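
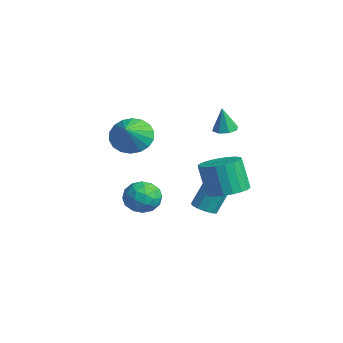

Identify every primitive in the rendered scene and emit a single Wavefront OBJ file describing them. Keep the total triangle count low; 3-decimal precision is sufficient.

v -1.639 2.954 3.016
v -1.276 2.506 2.951
v -1.621 2.786 4.284
v -1.062 2.892 2.999
v -1.186 3.314 3.057
v -1.575 3.526 3.09
v -2.001 3.402 3.08
v -2.215 3.016 3.032
v -2.091 2.594 2.974
v -1.703 2.382 2.941
v -3.654 2.839 -2.791
v -3.047 2.638 -2.673
v -3.079 3.22 -1.511
v -3.686 3.421 -1.629
v -3.018 2.965 -2.836
v -3.05 3.547 -1.674
v -3.19 3.252 -2.985
v -3.223 3.833 -1.822
v -3.51 3.408 -3.072
v -3.543 3.989 -1.909
v -3.875 3.383 -3.07
v -3.908 3.965 -1.907
v -4.17 3.186 -2.979
v -4.203 3.767 -1.817
v -4.301 2.878 -2.829
v -4.334 3.46 -1.667
v -4.227 2.559 -2.667
v -4.259 3.14 -1.505
v -3.97 2.328 -2.544
v -4.003 2.91 -1.382
v -3.613 2.259 -2.5
v -3.646 2.841 -1.338
v -3.269 2.375 -2.548
v -3.301 2.957 -1.386
v -2.076 -1.222 3.09
v -1.359 -1.081 2.407
v -1.084 -1.898 3.99
v -1.333 -0.713 2.655
v -1.454 -0.445 2.989
v -1.698 -0.331 3.343
v -2.017 -0.394 3.647
v -2.348 -0.621 3.841
v -2.624 -0.966 3.886
v -2.792 -1.363 3.773
v -2.818 -1.731 3.525
v -2.697 -1.999 3.19
v -2.453 -2.113 2.836
v -2.134 -2.05 2.532
v -1.803 -1.823 2.339
v -1.527 -1.478 2.294
v -1.801 3.209 -0.914
v -0.876 3.438 -0.612
v -1.354 3.221 1.016
v -2.279 2.991 0.714
v -1.06 3.811 -0.616
v -1.538 3.594 1.012
v -1.373 4.079 -0.672
v -1.851 3.862 0.956
v -1.759 4.197 -0.77
v -2.237 3.98 0.858
v -2.153 4.144 -0.892
v -2.631 3.927 0.735
v -2.486 3.93 -1.019
v -2.964 3.713 0.609
v -2.701 3.59 -1.127
v -3.178 3.373 0.501
v -2.759 3.185 -1.198
v -3.237 2.968 0.429
v -2.653 2.784 -1.22
v -3.131 2.566 0.407
v -2.399 2.456 -1.19
v -2.877 2.239 0.438
v -2.041 2.258 -1.111
v -2.519 2.041 0.516
v -1.643 2.225 -0.998
v -2.12 2.008 0.629
v -1.271 2.362 -0.871
v -1.749 2.145 0.756
v -0.991 2.645 -0.751
v -1.469 2.428 0.876
v -0.851 3.026 -0.659
v -1.329 2.809 0.968
v -3.363 0.033 -1.799
v -2.783 0.455 -1.198
v -3.097 -1.295 -1.122
v -2.517 -0.873 -0.521
v -3.437 -0.706 -0.479
v -3.601 0.115 -0.898
v -2.279 -0.955 -1.422
v -2.443 -0.134 -1.841
v -2.113 -0.155 -0.965
v -2.829 -0.001 -0.383
v -3.051 -0.839 -1.937
v -3.767 -0.685 -1.355
v -3.096 0.36 -1.558
v -2.784 -1.2 -0.762
v -3.324 -1.102 -0.737
v -2.983 -0.854 -0.384
v -3.577 0.16 -1.382
v -3.237 0.409 -1.028
v -3.621 -0.274 -0.606
v -2.643 -1.249 -1.292
v -2.303 -1 -0.938
v -2.897 0.014 -1.936
v -2.556 0.262 -1.583
v -2.259 -0.566 -1.714
v -2.362 0.25 -1.068
v -2.205 -0.53 -0.67
v -2.065 -0.578 -1.2
v -2.162 -0.096 -1.446
v -2.783 0.341 -0.726
v -2.626 -0.44 -0.327
v -3.167 -0.342 -0.303
v -3.263 0.141 -0.549
v -2.389 -0.018 -0.589
v -3.254 -0.4 -1.993
v -3.097 -1.181 -1.594
v -2.617 -0.981 -1.771
v -2.713 -0.498 -2.017
v -3.675 -0.31 -1.65
v -3.518 -1.09 -1.252
v -3.718 -0.744 -0.874
v -3.815 -0.262 -1.12
v -3.491 -0.822 -1.731
f 2 1 4
f 2 4 3
f 4 1 5
f 4 5 3
f 5 1 6
f 5 6 3
f 6 1 7
f 6 7 3
f 7 1 8
f 7 8 3
f 8 1 9
f 8 9 3
f 9 1 10
f 9 10 3
f 10 1 2
f 10 2 3
f 12 11 15
f 12 15 13
f 13 15 16
f 13 16 14
f 15 11 17
f 15 17 16
f 16 17 18
f 16 18 14
f 17 11 19
f 17 19 18
f 18 19 20
f 18 20 14
f 19 11 21
f 19 21 20
f 20 21 22
f 20 22 14
f 21 11 23
f 21 23 22
f 22 23 24
f 22 24 14
f 23 11 25
f 23 25 24
f 24 25 26
f 24 26 14
f 25 11 27
f 25 27 26
f 26 27 28
f 26 28 14
f 27 11 29
f 27 29 28
f 28 29 30
f 28 30 14
f 29 11 31
f 29 31 30
f 30 31 32
f 30 32 14
f 31 11 33
f 31 33 32
f 32 33 34
f 32 34 14
f 33 11 12
f 33 12 34
f 34 12 13
f 34 13 14
f 36 35 38
f 36 38 37
f 38 35 39
f 38 39 37
f 39 35 40
f 39 40 37
f 40 35 41
f 40 41 37
f 41 35 42
f 41 42 37
f 42 35 43
f 42 43 37
f 43 35 44
f 43 44 37
f 44 35 45
f 44 45 37
f 45 35 46
f 45 46 37
f 46 35 47
f 46 47 37
f 47 35 48
f 47 48 37
f 48 35 49
f 48 49 37
f 49 35 50
f 49 50 37
f 50 35 36
f 50 36 37
f 52 51 55
f 52 55 53
f 53 55 56
f 53 56 54
f 55 51 57
f 55 57 56
f 56 57 58
f 56 58 54
f 57 51 59
f 57 59 58
f 58 59 60
f 58 60 54
f 59 51 61
f 59 61 60
f 60 61 62
f 60 62 54
f 61 51 63
f 61 63 62
f 62 63 64
f 62 64 54
f 63 51 65
f 63 65 64
f 64 65 66
f 64 66 54
f 65 51 67
f 65 67 66
f 66 67 68
f 66 68 54
f 67 51 69
f 67 69 68
f 68 69 70
f 68 70 54
f 69 51 71
f 69 71 70
f 70 71 72
f 70 72 54
f 71 51 73
f 71 73 72
f 72 73 74
f 72 74 54
f 73 51 75
f 73 75 74
f 74 75 76
f 74 76 54
f 75 51 77
f 75 77 76
f 76 77 78
f 76 78 54
f 77 51 79
f 77 79 78
f 78 79 80
f 78 80 54
f 79 51 81
f 79 81 80
f 80 81 82
f 80 82 54
f 81 51 52
f 81 52 82
f 82 52 53
f 82 53 54
f 83 120 99
f 120 94 123
f 99 123 88
f 120 123 99
f 83 99 95
f 99 88 100
f 95 100 84
f 99 100 95
f 83 95 104
f 95 84 105
f 104 105 90
f 95 105 104
f 83 104 116
f 104 90 119
f 116 119 93
f 104 119 116
f 83 116 120
f 116 93 124
f 120 124 94
f 116 124 120
f 84 100 111
f 100 88 114
f 111 114 92
f 100 114 111
f 88 123 101
f 123 94 122
f 101 122 87
f 123 122 101
f 94 124 121
f 124 93 117
f 121 117 85
f 124 117 121
f 93 119 118
f 119 90 106
f 118 106 89
f 119 106 118
f 90 105 110
f 105 84 107
f 110 107 91
f 105 107 110
f 86 112 98
f 112 92 113
f 98 113 87
f 112 113 98
f 86 98 96
f 98 87 97
f 96 97 85
f 98 97 96
f 86 96 103
f 96 85 102
f 103 102 89
f 96 102 103
f 86 103 108
f 103 89 109
f 108 109 91
f 103 109 108
f 86 108 112
f 108 91 115
f 112 115 92
f 108 115 112
f 87 113 101
f 113 92 114
f 101 114 88
f 113 114 101
f 85 97 121
f 97 87 122
f 121 122 94
f 97 122 121
f 89 102 118
f 102 85 117
f 118 117 93
f 102 117 118
f 91 109 110
f 109 89 106
f 110 106 90
f 109 106 110
f 92 115 111
f 115 91 107
f 111 107 84
f 115 107 111



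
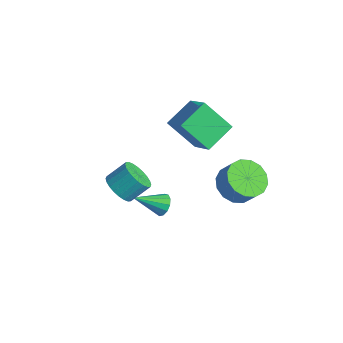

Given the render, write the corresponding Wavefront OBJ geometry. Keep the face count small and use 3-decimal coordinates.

v -1.671 -3.32 -1.19
v -0.853 -3.585 -1.158
v -0.592 -2.684 -0.378
v -1.409 -2.42 -0.41
v -0.841 -3.367 -1.414
v -0.58 -2.467 -0.633
v -0.956 -3.142 -1.635
v -0.695 -2.242 -0.854
v -1.18 -2.945 -1.788
v -0.918 -2.044 -1.007
v -1.478 -2.804 -1.85
v -1.217 -1.903 -1.07
v -1.805 -2.742 -1.812
v -1.544 -1.841 -1.032
v -2.112 -2.768 -1.68
v -1.851 -1.868 -0.899
v -2.352 -2.878 -1.472
v -2.091 -1.978 -0.692
v -2.488 -3.056 -1.222
v -2.227 -2.155 -0.442
v -2.5 -3.273 -0.967
v -2.239 -2.373 -0.186
v -2.385 -3.498 -0.746
v -2.124 -2.598 0.035
v -2.162 -3.696 -0.593
v -1.9 -2.795 0.188
v -1.863 -3.837 -0.53
v -1.602 -2.936 0.25
v -1.536 -3.899 -0.568
v -1.275 -2.998 0.212
v -1.229 -3.872 -0.701
v -0.968 -2.972 0.08
v -0.989 -3.762 -0.908
v -0.728 -2.862 -0.128
v -0.207 2.264 -2.984
v 0.518 1.55 -3.346
v 1.171 1.722 -2.378
v 0.447 2.436 -2.016
v 0.687 2.043 -3.548
v 1.341 2.215 -2.581
v 0.617 2.595 -3.599
v 1.27 2.767 -2.631
v 0.326 3.059 -3.485
v 0.979 3.231 -2.517
v -0.108 3.309 -3.237
v 0.545 3.481 -2.269
v -0.568 3.28 -2.921
v 0.085 3.452 -1.953
v -0.931 2.978 -2.622
v -0.278 3.15 -1.654
v -1.101 2.485 -2.419
v -0.447 2.657 -1.452
v -1.03 1.933 -2.369
v -0.377 2.105 -1.401
v -0.739 1.469 -2.483
v -0.086 1.641 -1.515
v -0.305 1.219 -2.731
v 0.348 1.391 -1.763
v 0.155 1.248 -3.047
v 0.808 1.42 -2.079
v -4.814 1.537 -1.533
v -3.354 1.311 -0.42
v -5.087 3.105 -0.855
v -3.627 2.879 0.258
v -3.633 2.341 -2.918
v -2.173 2.115 -1.805
v -3.906 3.909 -2.24
v -2.446 3.683 -1.127
v -0.921 -1.395 -2.992
v -0.697 -1.137 -2.474
v -1.479 -2.685 -2.108
v -1.024 -1.02 -2.509
v -1.319 -1.021 -2.698
v -1.486 -1.142 -2.98
v -1.475 -1.343 -3.265
v -1.287 -1.56 -3.464
v -0.983 -1.725 -3.513
v -0.659 -1.786 -3.396
v -0.419 -1.722 -3.151
v -0.337 -1.555 -2.856
v -0.441 -1.337 -2.603
f 2 1 5
f 2 5 3
f 3 5 6
f 3 6 4
f 5 1 7
f 5 7 6
f 6 7 8
f 6 8 4
f 7 1 9
f 7 9 8
f 8 9 10
f 8 10 4
f 9 1 11
f 9 11 10
f 10 11 12
f 10 12 4
f 11 1 13
f 11 13 12
f 12 13 14
f 12 14 4
f 13 1 15
f 13 15 14
f 14 15 16
f 14 16 4
f 15 1 17
f 15 17 16
f 16 17 18
f 16 18 4
f 17 1 19
f 17 19 18
f 18 19 20
f 18 20 4
f 19 1 21
f 19 21 20
f 20 21 22
f 20 22 4
f 21 1 23
f 21 23 22
f 22 23 24
f 22 24 4
f 23 1 25
f 23 25 24
f 24 25 26
f 24 26 4
f 25 1 27
f 25 27 26
f 26 27 28
f 26 28 4
f 27 1 29
f 27 29 28
f 28 29 30
f 28 30 4
f 29 1 31
f 29 31 30
f 30 31 32
f 30 32 4
f 31 1 33
f 31 33 32
f 32 33 34
f 32 34 4
f 33 1 2
f 33 2 34
f 34 2 3
f 34 3 4
f 36 35 39
f 36 39 37
f 37 39 40
f 37 40 38
f 39 35 41
f 39 41 40
f 40 41 42
f 40 42 38
f 41 35 43
f 41 43 42
f 42 43 44
f 42 44 38
f 43 35 45
f 43 45 44
f 44 45 46
f 44 46 38
f 45 35 47
f 45 47 46
f 46 47 48
f 46 48 38
f 47 35 49
f 47 49 48
f 48 49 50
f 48 50 38
f 49 35 51
f 49 51 50
f 50 51 52
f 50 52 38
f 51 35 53
f 51 53 52
f 52 53 54
f 52 54 38
f 53 35 55
f 53 55 54
f 54 55 56
f 54 56 38
f 55 35 57
f 55 57 56
f 56 57 58
f 56 58 38
f 57 35 59
f 57 59 58
f 58 59 60
f 58 60 38
f 59 35 36
f 59 36 60
f 60 36 37
f 60 37 38
f 62 64 61
f 65 62 61
f 61 64 63
f 63 65 61
f 62 68 64
f 66 62 65
f 66 68 62
f 64 68 63
f 67 65 63
f 63 68 67
f 67 66 65
f 68 66 67
f 70 69 72
f 70 72 71
f 72 69 73
f 72 73 71
f 73 69 74
f 73 74 71
f 74 69 75
f 74 75 71
f 75 69 76
f 75 76 71
f 76 69 77
f 76 77 71
f 77 69 78
f 77 78 71
f 78 69 79
f 78 79 71
f 79 69 80
f 79 80 71
f 80 69 81
f 80 81 71
f 81 69 70
f 81 70 71



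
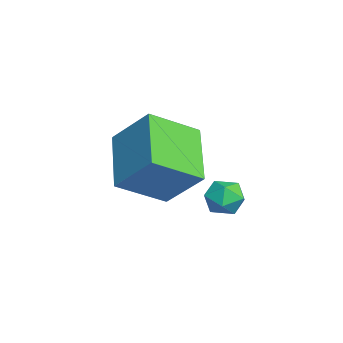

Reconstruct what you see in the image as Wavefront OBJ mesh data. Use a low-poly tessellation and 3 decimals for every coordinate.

v -1.037 2.023 2.388
v -0.616 2.445 2.183
v -0.284 1.355 2.557
v 0.137 1.777 2.352
v -0.165 1.873 2.897
v -0.63 2.286 2.793
v -0.27 1.514 1.947
v -0.735 1.927 1.843
v -0.142 2.131 1.91
v -0.077 2.352 2.497
v -0.823 1.448 2.243
v -0.758 1.669 2.83
v -2.075 -0.861 2.091
v -3.857 -0.809 3.102
v -2.539 0.572 1.2
v -4.321 0.624 2.211
v -1.379 0.096 3.269
v -3.161 0.148 4.28
v -1.843 1.529 2.378
v -3.625 1.581 3.389
f 1 12 6
f 1 6 2
f 1 2 8
f 1 8 11
f 1 11 12
f 2 6 10
f 6 12 5
f 12 11 3
f 11 8 7
f 8 2 9
f 4 10 5
f 4 5 3
f 4 3 7
f 4 7 9
f 4 9 10
f 5 10 6
f 3 5 12
f 7 3 11
f 9 7 8
f 10 9 2
f 14 16 13
f 17 14 13
f 13 16 15
f 15 17 13
f 14 20 16
f 18 14 17
f 18 20 14
f 16 20 15
f 19 17 15
f 15 20 19
f 19 18 17
f 20 18 19



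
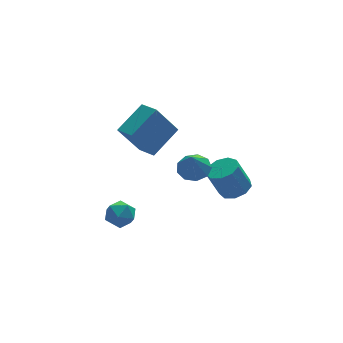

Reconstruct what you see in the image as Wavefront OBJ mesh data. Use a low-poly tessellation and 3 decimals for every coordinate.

v -3.499 0.045 -2.382
v -2.94 -0.491 -2.761
v -4.56 -0.669 -2.939
v -4.001 -1.205 -3.318
v -4.094 -1.214 -2.46
v -3.438 -0.773 -2.117
v -4.062 -0.387 -3.583
v -3.406 0.054 -3.24
v -3.288 -0.758 -3.504
v -3.307 -1.269 -2.81
v -4.193 0.109 -2.89
v -4.212 -0.402 -2.196
v -2.359 1.44 1.115
v -0.785 2.166 2.093
v -2.704 2.52 0.869
v -1.13 3.246 1.847
v -1.23 1.394 -0.667
v 0.344 2.12 0.311
v -1.575 2.474 -0.913
v -0.001 3.2 0.065
v -0.422 -1.766 0.516
v 0.335 -2.147 0.574
v -0.798 -2.314 1.804
v 0.362 -1.615 0.809
v 0.021 -1.154 0.906
v -0.527 -0.979 0.82
v -1.026 -1.172 0.593
v -1.242 -1.643 0.329
v -1.075 -2.171 0.153
v -0.602 -2.51 0.146
v -0.045 -2.5 0.313
v 2.786 0.526 -3.737
v 3.442 0.027 -3.402
v 2.771 0.215 -1.808
v 2.114 0.714 -2.143
v 3.606 0.613 -3.402
v 2.934 0.801 -1.808
v 3.385 1.159 -3.559
v 2.714 1.347 -1.965
v 2.885 1.408 -3.799
v 2.214 1.596 -2.205
v 2.337 1.245 -4.01
v 1.666 1.433 -2.416
v 2 0.745 -4.094
v 1.329 0.933 -2.499
v 2.03 0.143 -4.01
v 1.359 0.331 -2.416
v 2.414 -0.28 -3.799
v 1.743 -0.092 -2.204
v 2.971 -0.326 -3.559
v 2.3 -0.138 -1.964
f 1 12 6
f 1 6 2
f 1 2 8
f 1 8 11
f 1 11 12
f 2 6 10
f 6 12 5
f 12 11 3
f 11 8 7
f 8 2 9
f 4 10 5
f 4 5 3
f 4 3 7
f 4 7 9
f 4 9 10
f 5 10 6
f 3 5 12
f 7 3 11
f 9 7 8
f 10 9 2
f 14 16 13
f 17 14 13
f 13 16 15
f 15 17 13
f 14 20 16
f 18 14 17
f 18 20 14
f 16 20 15
f 19 17 15
f 15 20 19
f 19 18 17
f 20 18 19
f 22 21 24
f 22 24 23
f 24 21 25
f 24 25 23
f 25 21 26
f 25 26 23
f 26 21 27
f 26 27 23
f 27 21 28
f 27 28 23
f 28 21 29
f 28 29 23
f 29 21 30
f 29 30 23
f 30 21 31
f 30 31 23
f 31 21 22
f 31 22 23
f 33 32 36
f 33 36 34
f 34 36 37
f 34 37 35
f 36 32 38
f 36 38 37
f 37 38 39
f 37 39 35
f 38 32 40
f 38 40 39
f 39 40 41
f 39 41 35
f 40 32 42
f 40 42 41
f 41 42 43
f 41 43 35
f 42 32 44
f 42 44 43
f 43 44 45
f 43 45 35
f 44 32 46
f 44 46 45
f 45 46 47
f 45 47 35
f 46 32 48
f 46 48 47
f 47 48 49
f 47 49 35
f 48 32 50
f 48 50 49
f 49 50 51
f 49 51 35
f 50 32 33
f 50 33 51
f 51 33 34
f 51 34 35



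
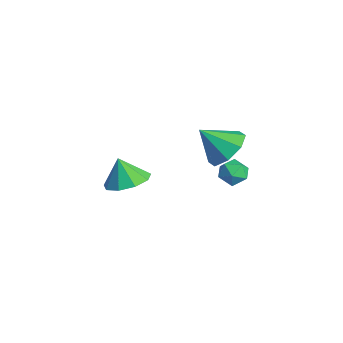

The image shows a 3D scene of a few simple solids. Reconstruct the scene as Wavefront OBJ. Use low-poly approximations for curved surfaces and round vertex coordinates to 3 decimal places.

v -2.399 3.495 1.829
v -1.841 2.691 1.35
v -2.921 2.465 2.951
v -1.391 3.092 1.927
v -1.532 3.729 2.447
v -2.181 4.229 2.605
v -2.957 4.299 2.308
v -3.407 3.899 1.731
v -3.266 3.261 1.211
v -2.617 2.761 1.053
v -0.911 -1.5 2.382
v 0.02 -1.535 2.718
v -1.329 -1.72 3.518
v -0.216 -0.901 2.754
v -0.776 -0.547 2.616
v -1.4 -0.639 2.369
v -1.795 -1.134 2.128
v -1.776 -1.8 2.006
v -1.353 -2.325 2.06
v -0.722 -2.465 2.265
v -0.18 -2.153 2.525
v -1.561 4.087 1.017
v -1.281 3.669 1.54
v -1.799 3.131 0.38
v -1.519 2.713 0.903
v -2.142 3.067 1.016
v -1.995 3.658 1.41
v -1.085 3.142 0.51
v -0.938 3.733 0.904
v -0.987 3.085 1.227
v -1.64 3.039 1.539
v -1.44 3.761 0.381
v -2.093 3.715 0.693
f 2 1 4
f 2 4 3
f 4 1 5
f 4 5 3
f 5 1 6
f 5 6 3
f 6 1 7
f 6 7 3
f 7 1 8
f 7 8 3
f 8 1 9
f 8 9 3
f 9 1 10
f 9 10 3
f 10 1 2
f 10 2 3
f 12 11 14
f 12 14 13
f 14 11 15
f 14 15 13
f 15 11 16
f 15 16 13
f 16 11 17
f 16 17 13
f 17 11 18
f 17 18 13
f 18 11 19
f 18 19 13
f 19 11 20
f 19 20 13
f 20 11 21
f 20 21 13
f 21 11 12
f 21 12 13
f 22 33 27
f 22 27 23
f 22 23 29
f 22 29 32
f 22 32 33
f 23 27 31
f 27 33 26
f 33 32 24
f 32 29 28
f 29 23 30
f 25 31 26
f 25 26 24
f 25 24 28
f 25 28 30
f 25 30 31
f 26 31 27
f 24 26 33
f 28 24 32
f 30 28 29
f 31 30 23



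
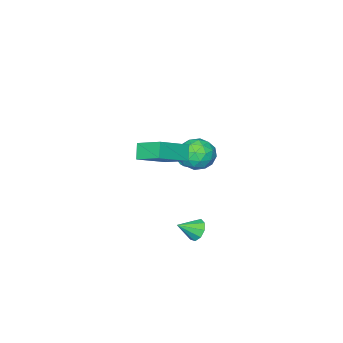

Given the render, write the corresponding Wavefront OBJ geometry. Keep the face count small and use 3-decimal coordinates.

v -1.759 -0.536 1.342
v -1.206 -0.186 0.546
v -0.794 -1.894 1.414
v -0.241 -1.544 0.618
v -0.19 -1.068 1.53
v -0.786 -0.228 1.486
v -1.214 -1.852 0.474
v -1.81 -1.012 0.43
v -0.87 -0.999 0.01
v -0.236 -0.514 0.662
v -1.764 -1.566 1.298
v -1.13 -1.081 1.95
v -1.567 -0.242 0.938
v -0.433 -1.838 1.022
v -0.403 -1.558 1.559
v -0.078 -1.352 1.091
v -1.32 -0.267 1.49
v -0.995 -0.061 1.022
v -0.398 -0.579 1.601
v -1.005 -2.019 0.938
v -0.68 -1.813 0.47
v -1.922 -0.728 0.869
v -1.597 -0.522 0.401
v -1.602 -1.501 0.359
v -1.045 -0.514 0.154
v -0.478 -1.312 0.197
v -1.049 -1.493 0.112
v -1.4 -1 0.086
v -0.672 -0.229 0.538
v -0.105 -1.027 0.58
v -0.075 -0.747 1.117
v -0.425 -0.254 1.09
v -0.475 -0.707 0.223
v -1.895 -1.053 1.38
v -1.328 -1.851 1.422
v -1.575 -1.826 0.87
v -1.925 -1.333 0.843
v -1.522 -0.768 1.763
v -0.955 -1.566 1.806
v -0.6 -1.08 1.874
v -0.951 -0.587 1.848
v -1.525 -1.373 1.737
v 0.056 0.034 -3.642
v 0.496 0.368 -4.071
v 1.004 -0.414 -3.018
v 0.384 0.649 -3.7
v 0.119 0.642 -3.301
v -0.176 0.35 -3.062
v -0.362 -0.09 -3.094
v -0.353 -0.472 -3.383
v -0.152 -0.617 -3.792
v 0.146 -0.458 -4.132
v 0.402 -0.069 -4.242
v -3.388 -4.161 -1.874
v -3.165 -3.916 -2.386
v -3.132 -3.039 -1.226
v -3.395 -3.854 -2.401
v -3.623 -3.84 -2.336
v -3.816 -3.874 -2.201
v -3.944 -3.952 -2.015
v -3.986 -4.062 -1.809
v -3.938 -4.186 -1.612
v -3.806 -4.307 -1.455
v -3.611 -4.406 -1.362
v -3.381 -4.467 -1.346
v -3.153 -4.481 -1.411
v -2.96 -4.447 -1.547
v -2.833 -4.369 -1.732
v -2.79 -4.26 -1.939
v -2.838 -4.135 -2.136
v -2.97 -4.014 -2.293
v 1.589 -0.629 1.81
v 1.149 -1.049 2.566
v 1.384 0.762 2.464
v 0.944 0.342 3.219
v 3.316 -0.802 2.721
v 2.876 -1.222 3.476
v 3.111 0.589 3.374
v 2.671 0.169 4.13
f 1 38 17
f 38 12 41
f 17 41 6
f 38 41 17
f 1 17 13
f 17 6 18
f 13 18 2
f 17 18 13
f 1 13 22
f 13 2 23
f 22 23 8
f 13 23 22
f 1 22 34
f 22 8 37
f 34 37 11
f 22 37 34
f 1 34 38
f 34 11 42
f 38 42 12
f 34 42 38
f 2 18 29
f 18 6 32
f 29 32 10
f 18 32 29
f 6 41 19
f 41 12 40
f 19 40 5
f 41 40 19
f 12 42 39
f 42 11 35
f 39 35 3
f 42 35 39
f 11 37 36
f 37 8 24
f 36 24 7
f 37 24 36
f 8 23 28
f 23 2 25
f 28 25 9
f 23 25 28
f 4 30 16
f 30 10 31
f 16 31 5
f 30 31 16
f 4 16 14
f 16 5 15
f 14 15 3
f 16 15 14
f 4 14 21
f 14 3 20
f 21 20 7
f 14 20 21
f 4 21 26
f 21 7 27
f 26 27 9
f 21 27 26
f 4 26 30
f 26 9 33
f 30 33 10
f 26 33 30
f 5 31 19
f 31 10 32
f 19 32 6
f 31 32 19
f 3 15 39
f 15 5 40
f 39 40 12
f 15 40 39
f 7 20 36
f 20 3 35
f 36 35 11
f 20 35 36
f 9 27 28
f 27 7 24
f 28 24 8
f 27 24 28
f 10 33 29
f 33 9 25
f 29 25 2
f 33 25 29
f 44 43 46
f 44 46 45
f 46 43 47
f 46 47 45
f 47 43 48
f 47 48 45
f 48 43 49
f 48 49 45
f 49 43 50
f 49 50 45
f 50 43 51
f 50 51 45
f 51 43 52
f 51 52 45
f 52 43 53
f 52 53 45
f 53 43 44
f 53 44 45
f 55 54 57
f 55 57 56
f 57 54 58
f 57 58 56
f 58 54 59
f 58 59 56
f 59 54 60
f 59 60 56
f 60 54 61
f 60 61 56
f 61 54 62
f 61 62 56
f 62 54 63
f 62 63 56
f 63 54 64
f 63 64 56
f 64 54 65
f 64 65 56
f 65 54 66
f 65 66 56
f 66 54 67
f 66 67 56
f 67 54 68
f 67 68 56
f 68 54 69
f 68 69 56
f 69 54 70
f 69 70 56
f 70 54 71
f 70 71 56
f 71 54 55
f 71 55 56
f 73 75 72
f 76 73 72
f 72 75 74
f 74 76 72
f 73 79 75
f 77 73 76
f 77 79 73
f 75 79 74
f 78 76 74
f 74 79 78
f 78 77 76
f 79 77 78



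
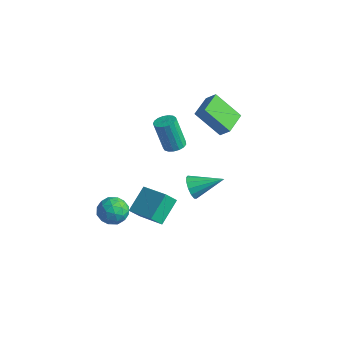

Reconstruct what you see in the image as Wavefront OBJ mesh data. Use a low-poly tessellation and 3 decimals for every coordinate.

v -0.397 2.3 4.203
v 0.176 2.441 4.786
v -0.903 3.67 4.369
v -0.33 3.811 4.953
v 0.85 2.929 2.827
v 1.423 3.07 3.411
v 0.344 4.299 2.994
v 0.917 4.44 3.577
v 2.479 -0.825 1.94
v 2.911 -0.916 1.358
v 3.641 0.325 2.62
v 2.657 -0.606 1.266
v 2.347 -0.365 1.389
v 2.079 -0.27 1.686
v 1.938 -0.351 2.063
v 1.969 -0.583 2.402
v 2.162 -0.891 2.594
v 2.456 -1.179 2.578
v 2.757 -1.354 2.359
v 2.97 -1.361 2.008
v 3.028 -1.198 1.634
v -3.039 -0.951 -2.477
v -2.145 -0.844 -2.732
v -3.015 -2.376 -2.988
v -2.121 -2.269 -3.243
v -2.349 -2.291 -2.336
v -2.364 -1.41 -2.02
v -2.796 -1.81 -3.7
v -2.811 -0.929 -3.384
v -1.995 -1.375 -3.488
v -1.719 -1.672 -2.645
v -3.441 -1.548 -3.075
v -3.165 -1.845 -2.232
v -2.595 -0.772 -2.56
v -2.565 -2.448 -3.16
v -2.7 -2.461 -2.627
v -2.174 -2.398 -2.777
v -2.723 -1.105 -2.141
v -2.198 -1.042 -2.291
v -2.317 -1.893 -2.058
v -2.962 -2.178 -3.429
v -2.437 -2.115 -3.579
v -2.986 -0.822 -2.943
v -2.46 -0.759 -3.093
v -2.843 -1.327 -3.662
v -1.981 -1.022 -3.154
v -1.966 -1.859 -3.454
v -2.363 -1.589 -3.723
v -2.372 -1.072 -3.537
v -1.818 -1.196 -2.658
v -1.804 -2.034 -2.958
v -1.938 -2.047 -2.425
v -1.947 -1.529 -2.24
v -1.73 -1.508 -3.103
v -3.356 -1.186 -2.762
v -3.342 -2.024 -3.062
v -3.213 -1.691 -3.48
v -3.222 -1.173 -3.295
v -3.194 -1.361 -2.266
v -3.179 -2.198 -2.566
v -2.788 -2.148 -2.183
v -2.797 -1.631 -1.997
v -3.43 -1.712 -2.617
v -3.371 3.817 -1.199
v -2.949 3.315 -1.132
v -3.506 3.1 0.766
v -3.929 3.603 0.699
v -2.778 3.568 -1.053
v -3.335 3.353 0.845
v -2.743 3.879 -1.007
v -3.3 3.664 0.891
v -2.851 4.175 -1.006
v -3.409 3.961 0.892
v -3.079 4.39 -1.049
v -3.637 4.175 0.85
v -3.374 4.473 -1.126
v -3.932 4.258 0.772
v -3.668 4.406 -1.22
v -4.226 4.192 0.678
v -3.894 4.205 -1.309
v -4.452 3.99 0.589
v -4 3.914 -1.373
v -4.558 3.699 0.525
v -3.962 3.601 -1.397
v -4.52 3.387 0.501
v -3.789 3.338 -1.376
v -4.347 3.123 0.522
v -3.52 3.185 -1.314
v -4.078 2.97 0.584
v -3.217 3.176 -1.226
v -3.774 2.961 0.672
v -2.176 -0.831 -3.095
v -2.428 0.522 -2.081
v -1.953 -0.239 -3.83
v -2.206 1.115 -2.816
v -0.434 -0.875 -2.604
v -0.687 0.479 -1.59
v -0.212 -0.282 -3.339
v -0.464 1.071 -2.325
f 2 4 1
f 5 2 1
f 1 4 3
f 3 5 1
f 2 8 4
f 6 2 5
f 6 8 2
f 4 8 3
f 7 5 3
f 3 8 7
f 7 6 5
f 8 6 7
f 10 9 12
f 10 12 11
f 12 9 13
f 12 13 11
f 13 9 14
f 13 14 11
f 14 9 15
f 14 15 11
f 15 9 16
f 15 16 11
f 16 9 17
f 16 17 11
f 17 9 18
f 17 18 11
f 18 9 19
f 18 19 11
f 19 9 20
f 19 20 11
f 20 9 21
f 20 21 11
f 21 9 10
f 21 10 11
f 22 59 38
f 59 33 62
f 38 62 27
f 59 62 38
f 22 38 34
f 38 27 39
f 34 39 23
f 38 39 34
f 22 34 43
f 34 23 44
f 43 44 29
f 34 44 43
f 22 43 55
f 43 29 58
f 55 58 32
f 43 58 55
f 22 55 59
f 55 32 63
f 59 63 33
f 55 63 59
f 23 39 50
f 39 27 53
f 50 53 31
f 39 53 50
f 27 62 40
f 62 33 61
f 40 61 26
f 62 61 40
f 33 63 60
f 63 32 56
f 60 56 24
f 63 56 60
f 32 58 57
f 58 29 45
f 57 45 28
f 58 45 57
f 29 44 49
f 44 23 46
f 49 46 30
f 44 46 49
f 25 51 37
f 51 31 52
f 37 52 26
f 51 52 37
f 25 37 35
f 37 26 36
f 35 36 24
f 37 36 35
f 25 35 42
f 35 24 41
f 42 41 28
f 35 41 42
f 25 42 47
f 42 28 48
f 47 48 30
f 42 48 47
f 25 47 51
f 47 30 54
f 51 54 31
f 47 54 51
f 26 52 40
f 52 31 53
f 40 53 27
f 52 53 40
f 24 36 60
f 36 26 61
f 60 61 33
f 36 61 60
f 28 41 57
f 41 24 56
f 57 56 32
f 41 56 57
f 30 48 49
f 48 28 45
f 49 45 29
f 48 45 49
f 31 54 50
f 54 30 46
f 50 46 23
f 54 46 50
f 65 64 68
f 65 68 66
f 66 68 69
f 66 69 67
f 68 64 70
f 68 70 69
f 69 70 71
f 69 71 67
f 70 64 72
f 70 72 71
f 71 72 73
f 71 73 67
f 72 64 74
f 72 74 73
f 73 74 75
f 73 75 67
f 74 64 76
f 74 76 75
f 75 76 77
f 75 77 67
f 76 64 78
f 76 78 77
f 77 78 79
f 77 79 67
f 78 64 80
f 78 80 79
f 79 80 81
f 79 81 67
f 80 64 82
f 80 82 81
f 81 82 83
f 81 83 67
f 82 64 84
f 82 84 83
f 83 84 85
f 83 85 67
f 84 64 86
f 84 86 85
f 85 86 87
f 85 87 67
f 86 64 88
f 86 88 87
f 87 88 89
f 87 89 67
f 88 64 90
f 88 90 89
f 89 90 91
f 89 91 67
f 90 64 65
f 90 65 91
f 91 65 66
f 91 66 67
f 93 95 92
f 96 93 92
f 92 95 94
f 94 96 92
f 93 99 95
f 97 93 96
f 97 99 93
f 95 99 94
f 98 96 94
f 94 99 98
f 98 97 96
f 99 97 98



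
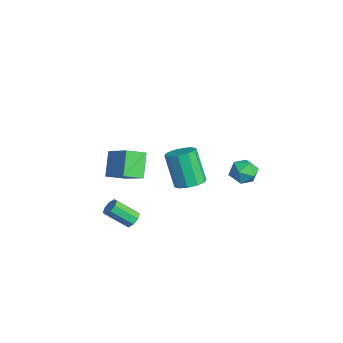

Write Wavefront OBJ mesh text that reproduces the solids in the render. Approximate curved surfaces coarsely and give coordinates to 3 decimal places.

v 2.583 0.31 -1.308
v 3.11 0.932 -0.976
v 2.183 0.672 0.98
v 1.657 0.05 0.648
v 2.658 1.174 -1.158
v 1.732 0.914 0.798
v 2.178 1.086 -1.397
v 1.251 0.826 0.559
v 1.852 0.701 -1.602
v 0.926 0.442 0.354
v 1.806 0.168 -1.695
v 0.879 -0.092 0.261
v 2.057 -0.312 -1.64
v 1.13 -0.572 0.316
v 2.508 -0.554 -1.458
v 1.582 -0.814 0.498
v 2.989 -0.466 -1.219
v 2.062 -0.726 0.737
v 3.314 -0.082 -1.014
v 2.388 -0.341 0.942
v 3.361 0.452 -0.921
v 2.434 0.192 1.035
v 0.284 4.45 -2.976
v 0.894 4.833 -2.412
v 0.786 3.107 -2.608
v 1.396 3.49 -2.044
v 0.504 3.523 -1.843
v 0.194 4.353 -2.071
v 1.486 3.587 -2.949
v 1.176 4.417 -3.177
v 1.637 4.299 -2.396
v 1.031 4.26 -1.712
v 0.649 3.68 -3.308
v 0.043 3.641 -2.624
v 2.101 -2.768 -3.928
v 2.518 -2.593 -3.564
v 2.096 -3.737 -2.529
v 1.679 -3.912 -2.892
v 2.132 -2.385 -3.493
v 1.71 -3.53 -2.457
v 1.728 -2.402 -3.676
v 1.306 -3.547 -2.64
v 1.542 -2.633 -4.007
v 1.12 -3.778 -2.971
v 1.684 -2.943 -4.291
v 1.262 -4.087 -3.256
v 2.07 -3.15 -4.363
v 1.648 -4.295 -3.327
v 2.474 -3.133 -4.18
v 2.052 -4.278 -3.144
v 2.66 -2.902 -3.849
v 2.238 -4.047 -2.813
v -2.875 -1.519 -2.367
v -2.764 -2.695 -1.824
v -1.374 -0.917 -1.369
v -1.264 -2.093 -0.826
v -1.836 -2.007 -3.634
v -1.726 -3.183 -3.091
v -0.336 -1.405 -2.636
v -0.225 -2.581 -2.093
f 2 1 5
f 2 5 3
f 3 5 6
f 3 6 4
f 5 1 7
f 5 7 6
f 6 7 8
f 6 8 4
f 7 1 9
f 7 9 8
f 8 9 10
f 8 10 4
f 9 1 11
f 9 11 10
f 10 11 12
f 10 12 4
f 11 1 13
f 11 13 12
f 12 13 14
f 12 14 4
f 13 1 15
f 13 15 14
f 14 15 16
f 14 16 4
f 15 1 17
f 15 17 16
f 16 17 18
f 16 18 4
f 17 1 19
f 17 19 18
f 18 19 20
f 18 20 4
f 19 1 21
f 19 21 20
f 20 21 22
f 20 22 4
f 21 1 2
f 21 2 22
f 22 2 3
f 22 3 4
f 23 34 28
f 23 28 24
f 23 24 30
f 23 30 33
f 23 33 34
f 24 28 32
f 28 34 27
f 34 33 25
f 33 30 29
f 30 24 31
f 26 32 27
f 26 27 25
f 26 25 29
f 26 29 31
f 26 31 32
f 27 32 28
f 25 27 34
f 29 25 33
f 31 29 30
f 32 31 24
f 36 35 39
f 36 39 37
f 37 39 40
f 37 40 38
f 39 35 41
f 39 41 40
f 40 41 42
f 40 42 38
f 41 35 43
f 41 43 42
f 42 43 44
f 42 44 38
f 43 35 45
f 43 45 44
f 44 45 46
f 44 46 38
f 45 35 47
f 45 47 46
f 46 47 48
f 46 48 38
f 47 35 49
f 47 49 48
f 48 49 50
f 48 50 38
f 49 35 51
f 49 51 50
f 50 51 52
f 50 52 38
f 51 35 36
f 51 36 52
f 52 36 37
f 52 37 38
f 54 56 53
f 57 54 53
f 53 56 55
f 55 57 53
f 54 60 56
f 58 54 57
f 58 60 54
f 56 60 55
f 59 57 55
f 55 60 59
f 59 58 57
f 60 58 59



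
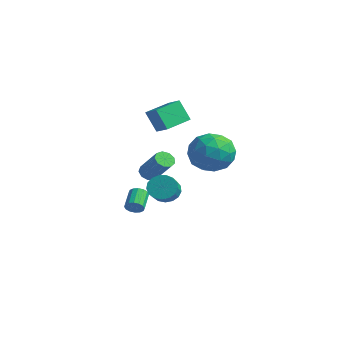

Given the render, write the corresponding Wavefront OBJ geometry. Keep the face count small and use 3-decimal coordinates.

v -2.291 -2.258 -1.018
v -1.939 -2.574 -1.353
v -0.617 -2.518 -0.018
v -0.969 -2.202 0.318
v -1.884 -2.187 -1.424
v -0.561 -2.132 -0.089
v -2.019 -1.834 -1.305
v -0.697 -1.778 0.03
v -2.282 -1.679 -1.051
v -0.959 -1.623 0.284
v -2.549 -1.795 -0.782
v -1.227 -1.739 0.553
v -2.695 -2.127 -0.623
v -1.373 -2.072 0.713
v -2.653 -2.521 -0.648
v -1.331 -2.465 0.687
v -2.441 -2.792 -0.847
v -1.119 -2.736 0.488
v -2.159 -2.812 -1.125
v -0.837 -2.757 0.21
v -0.137 -3.341 2.722
v -0.682 -3.624 3.924
v -0.291 -1.787 3.018
v -0.836 -2.069 4.22
v 0.736 -3.331 3.12
v 0.191 -3.613 4.322
v 0.582 -1.776 3.416
v 0.037 -2.059 4.618
v 2.591 -3.118 2.103
v 3.237 -2.172 1.574
v 4.263 -3.688 3.126
v 4.909 -2.742 2.597
v 4.003 -2.493 3.439
v 2.97 -2.141 2.806
v 4.53 -3.719 1.894
v 3.497 -3.367 1.261
v 4.436 -2.544 1.444
v 4.11 -1.786 2.399
v 3.39 -4.074 2.301
v 3.064 -3.316 3.256
v 2.767 -2.595 1.749
v 4.733 -3.265 2.951
v 4.2 -3.119 3.446
v 4.58 -2.563 3.135
v 2.61 -2.576 2.473
v 2.99 -2.021 2.162
v 3.44 -2.209 3.258
v 4.51 -3.839 2.538
v 4.89 -3.284 2.227
v 2.92 -3.297 1.565
v 3.3 -2.741 1.254
v 4.06 -3.651 1.442
v 3.852 -2.258 1.361
v 4.835 -2.593 1.963
v 4.612 -3.167 1.549
v 4.005 -2.96 1.178
v 3.66 -1.812 1.923
v 4.643 -2.148 2.524
v 4.11 -2.001 3.019
v 3.503 -1.794 2.647
v 4.365 -2.031 1.846
v 2.857 -3.712 2.176
v 3.84 -4.048 2.777
v 3.997 -4.066 2.053
v 3.39 -3.859 1.681
v 2.665 -3.267 2.737
v 3.648 -3.602 3.339
v 3.495 -2.9 3.522
v 2.888 -2.693 3.151
v 3.135 -3.829 2.854
v -0.47 -2.528 -1.615
v 0.085 -2.507 -2.192
v 0.725 -3.212 -1.601
v 0.17 -3.232 -1.025
v 0.185 -2.221 -1.958
v 0.824 -2.925 -1.367
v 0.134 -2.005 -1.646
v 0.774 -2.709 -1.055
v -0.054 -1.908 -1.327
v 0.586 -2.613 -0.736
v -0.338 -1.954 -1.074
v 0.302 -2.658 -0.483
v -0.652 -2.131 -0.945
v -0.012 -2.835 -0.354
v -0.924 -2.399 -0.97
v -0.285 -3.103 -0.379
v -1.093 -2.697 -1.142
v -0.453 -3.401 -0.551
v -1.118 -2.955 -1.423
v -0.478 -3.66 -0.832
v -0.995 -3.116 -1.748
v -0.355 -3.821 -1.157
v -0.752 -3.143 -2.043
v -0.112 -3.847 -1.452
v -0.444 -3.028 -2.239
v 0.196 -3.732 -1.649
v -0.142 -2.799 -2.293
v 0.498 -3.503 -1.702
v -2.15 -3.276 -3.214
v -1.914 -2.874 -3.466
v -2.613 -2.082 -2.857
v -2.85 -2.484 -2.606
v -2.127 -2.941 -3.624
v -2.827 -2.149 -3.016
v -2.347 -3.098 -3.673
v -3.047 -2.305 -3.064
v -2.514 -3.303 -3.599
v -3.214 -2.51 -2.99
v -2.584 -3.5 -3.421
v -3.283 -2.707 -2.813
v -2.537 -3.638 -3.188
v -3.237 -2.845 -2.58
v -2.387 -3.678 -2.963
v -3.086 -2.886 -2.354
v -2.173 -3.611 -2.804
v -2.873 -2.819 -2.196
v -1.953 -3.455 -2.756
v -2.653 -2.662 -2.147
v -1.786 -3.25 -2.83
v -2.486 -2.457 -2.221
v -1.717 -3.053 -3.007
v -2.416 -2.26 -2.399
v -1.763 -2.915 -3.24
v -2.463 -2.122 -2.632
f 2 1 5
f 2 5 3
f 3 5 6
f 3 6 4
f 5 1 7
f 5 7 6
f 6 7 8
f 6 8 4
f 7 1 9
f 7 9 8
f 8 9 10
f 8 10 4
f 9 1 11
f 9 11 10
f 10 11 12
f 10 12 4
f 11 1 13
f 11 13 12
f 12 13 14
f 12 14 4
f 13 1 15
f 13 15 14
f 14 15 16
f 14 16 4
f 15 1 17
f 15 17 16
f 16 17 18
f 16 18 4
f 17 1 19
f 17 19 18
f 18 19 20
f 18 20 4
f 19 1 2
f 19 2 20
f 20 2 3
f 20 3 4
f 22 24 21
f 25 22 21
f 21 24 23
f 23 25 21
f 22 28 24
f 26 22 25
f 26 28 22
f 24 28 23
f 27 25 23
f 23 28 27
f 27 26 25
f 28 26 27
f 29 66 45
f 66 40 69
f 45 69 34
f 66 69 45
f 29 45 41
f 45 34 46
f 41 46 30
f 45 46 41
f 29 41 50
f 41 30 51
f 50 51 36
f 41 51 50
f 29 50 62
f 50 36 65
f 62 65 39
f 50 65 62
f 29 62 66
f 62 39 70
f 66 70 40
f 62 70 66
f 30 46 57
f 46 34 60
f 57 60 38
f 46 60 57
f 34 69 47
f 69 40 68
f 47 68 33
f 69 68 47
f 40 70 67
f 70 39 63
f 67 63 31
f 70 63 67
f 39 65 64
f 65 36 52
f 64 52 35
f 65 52 64
f 36 51 56
f 51 30 53
f 56 53 37
f 51 53 56
f 32 58 44
f 58 38 59
f 44 59 33
f 58 59 44
f 32 44 42
f 44 33 43
f 42 43 31
f 44 43 42
f 32 42 49
f 42 31 48
f 49 48 35
f 42 48 49
f 32 49 54
f 49 35 55
f 54 55 37
f 49 55 54
f 32 54 58
f 54 37 61
f 58 61 38
f 54 61 58
f 33 59 47
f 59 38 60
f 47 60 34
f 59 60 47
f 31 43 67
f 43 33 68
f 67 68 40
f 43 68 67
f 35 48 64
f 48 31 63
f 64 63 39
f 48 63 64
f 37 55 56
f 55 35 52
f 56 52 36
f 55 52 56
f 38 61 57
f 61 37 53
f 57 53 30
f 61 53 57
f 72 71 75
f 72 75 73
f 73 75 76
f 73 76 74
f 75 71 77
f 75 77 76
f 76 77 78
f 76 78 74
f 77 71 79
f 77 79 78
f 78 79 80
f 78 80 74
f 79 71 81
f 79 81 80
f 80 81 82
f 80 82 74
f 81 71 83
f 81 83 82
f 82 83 84
f 82 84 74
f 83 71 85
f 83 85 84
f 84 85 86
f 84 86 74
f 85 71 87
f 85 87 86
f 86 87 88
f 86 88 74
f 87 71 89
f 87 89 88
f 88 89 90
f 88 90 74
f 89 71 91
f 89 91 90
f 90 91 92
f 90 92 74
f 91 71 93
f 91 93 92
f 92 93 94
f 92 94 74
f 93 71 95
f 93 95 94
f 94 95 96
f 94 96 74
f 95 71 97
f 95 97 96
f 96 97 98
f 96 98 74
f 97 71 72
f 97 72 98
f 98 72 73
f 98 73 74
f 100 99 103
f 100 103 101
f 101 103 104
f 101 104 102
f 103 99 105
f 103 105 104
f 104 105 106
f 104 106 102
f 105 99 107
f 105 107 106
f 106 107 108
f 106 108 102
f 107 99 109
f 107 109 108
f 108 109 110
f 108 110 102
f 109 99 111
f 109 111 110
f 110 111 112
f 110 112 102
f 111 99 113
f 111 113 112
f 112 113 114
f 112 114 102
f 113 99 115
f 113 115 114
f 114 115 116
f 114 116 102
f 115 99 117
f 115 117 116
f 116 117 118
f 116 118 102
f 117 99 119
f 117 119 118
f 118 119 120
f 118 120 102
f 119 99 121
f 119 121 120
f 120 121 122
f 120 122 102
f 121 99 123
f 121 123 122
f 122 123 124
f 122 124 102
f 123 99 100
f 123 100 124
f 124 100 101
f 124 101 102



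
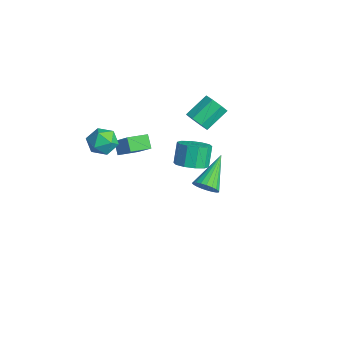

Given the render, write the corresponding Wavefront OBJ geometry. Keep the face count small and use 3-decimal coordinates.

v -4.419 -1.387 1.33
v -2.908 -1.221 2.75
v -4.431 -0.194 1.202
v -2.92 -0.028 2.623
v -3.78 -1.452 0.657
v -2.269 -1.286 2.078
v -3.792 -0.259 0.53
v -2.281 -0.093 1.95
v 3.755 0.4 3.372
v 4.379 0.712 3.618
v 2.585 1.78 4.588
v 4.318 0.881 3.368
v 4.159 0.966 3.119
v 3.93 0.953 2.913
v 3.672 0.845 2.787
v 3.427 0.66 2.762
v 3.239 0.429 2.842
v 3.141 0.194 3.014
v 3.148 -0.005 3.248
v 3.261 -0.135 3.504
v 3.459 -0.172 3.736
v 3.708 -0.11 3.906
v 3.965 0.04 3.983
v 4.186 0.252 3.955
v 4.333 0.49 3.826
v -1.333 -2.297 3.742
v -0.922 -2.863 4.364
v -2.458 -3.297 3.576
v -2.047 -3.863 4.198
v -2.42 -3.052 4.479
v -1.725 -2.434 4.581
v -1.655 -3.726 3.359
v -0.96 -3.108 3.461
v -1.121 -3.746 4.126
v -1.593 -3.33 4.819
v -1.787 -2.83 3.121
v -2.259 -2.414 3.814
v -2.364 2.272 -0.315
v -1.855 3.095 -0.38
v -2.407 3.532 0.83
v -2.916 2.708 0.895
v -2.382 3.181 -0.652
v -2.934 3.618 0.558
v -2.903 2.92 -0.795
v -3.455 3.357 0.415
v -3.217 2.411 -0.755
v -3.769 2.848 0.455
v -3.206 1.849 -0.547
v -3.758 2.286 0.663
v -2.873 1.448 -0.25
v -3.425 1.885 0.96
v -2.346 1.362 0.022
v -2.898 1.799 1.232
v -1.825 1.623 0.165
v -2.377 2.06 1.375
v -1.511 2.132 0.125
v -2.063 2.569 1.335
v -1.522 2.694 -0.083
v -2.074 3.131 1.127
v -2.93 2.833 2.726
v -2.182 2.78 3.058
v -2.502 4.095 3.986
v -3.25 4.147 3.654
v -2.192 3.141 2.545
v -2.512 4.455 3.472
v -2.634 3.321 2.137
v -2.954 4.635 3.065
v -3.25 3.215 2.075
v -3.57 4.529 3.002
v -3.678 2.885 2.394
v -3.998 4.2 3.322
v -3.668 2.525 2.908
v -3.988 3.839 3.835
v -3.226 2.345 3.315
v -3.546 3.659 4.243
v -2.61 2.451 3.378
v -2.93 3.765 4.305
f 2 4 1
f 5 2 1
f 1 4 3
f 3 5 1
f 2 8 4
f 6 2 5
f 6 8 2
f 4 8 3
f 7 5 3
f 3 8 7
f 7 6 5
f 8 6 7
f 10 9 12
f 10 12 11
f 12 9 13
f 12 13 11
f 13 9 14
f 13 14 11
f 14 9 15
f 14 15 11
f 15 9 16
f 15 16 11
f 16 9 17
f 16 17 11
f 17 9 18
f 17 18 11
f 18 9 19
f 18 19 11
f 19 9 20
f 19 20 11
f 20 9 21
f 20 21 11
f 21 9 22
f 21 22 11
f 22 9 23
f 22 23 11
f 23 9 24
f 23 24 11
f 24 9 25
f 24 25 11
f 25 9 10
f 25 10 11
f 26 37 31
f 26 31 27
f 26 27 33
f 26 33 36
f 26 36 37
f 27 31 35
f 31 37 30
f 37 36 28
f 36 33 32
f 33 27 34
f 29 35 30
f 29 30 28
f 29 28 32
f 29 32 34
f 29 34 35
f 30 35 31
f 28 30 37
f 32 28 36
f 34 32 33
f 35 34 27
f 39 38 42
f 39 42 40
f 40 42 43
f 40 43 41
f 42 38 44
f 42 44 43
f 43 44 45
f 43 45 41
f 44 38 46
f 44 46 45
f 45 46 47
f 45 47 41
f 46 38 48
f 46 48 47
f 47 48 49
f 47 49 41
f 48 38 50
f 48 50 49
f 49 50 51
f 49 51 41
f 50 38 52
f 50 52 51
f 51 52 53
f 51 53 41
f 52 38 54
f 52 54 53
f 53 54 55
f 53 55 41
f 54 38 56
f 54 56 55
f 55 56 57
f 55 57 41
f 56 38 58
f 56 58 57
f 57 58 59
f 57 59 41
f 58 38 39
f 58 39 59
f 59 39 40
f 59 40 41
f 61 60 64
f 61 64 62
f 62 64 65
f 62 65 63
f 64 60 66
f 64 66 65
f 65 66 67
f 65 67 63
f 66 60 68
f 66 68 67
f 67 68 69
f 67 69 63
f 68 60 70
f 68 70 69
f 69 70 71
f 69 71 63
f 70 60 72
f 70 72 71
f 71 72 73
f 71 73 63
f 72 60 74
f 72 74 73
f 73 74 75
f 73 75 63
f 74 60 76
f 74 76 75
f 75 76 77
f 75 77 63
f 76 60 61
f 76 61 77
f 77 61 62
f 77 62 63



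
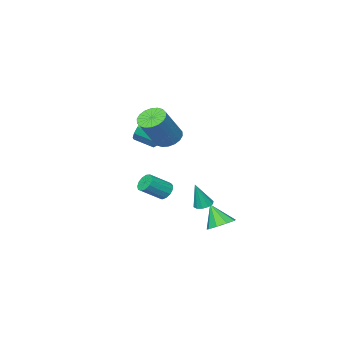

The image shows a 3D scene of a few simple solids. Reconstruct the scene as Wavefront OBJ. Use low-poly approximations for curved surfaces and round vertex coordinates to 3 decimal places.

v 1.173 0.64 2.911
v 1.585 -0.055 2.72
v 2.899 0.245 4.459
v 2.487 0.94 4.649
v 1.771 0.204 2.534
v 3.085 0.505 4.273
v 1.839 0.55 2.423
v 3.153 0.851 4.162
v 1.775 0.913 2.409
v 3.089 1.214 4.147
v 1.592 1.223 2.494
v 2.905 1.523 4.232
v 1.325 1.416 2.661
v 2.639 1.717 4.4
v 1.029 1.456 2.878
v 2.343 1.757 4.617
v 0.761 1.335 3.101
v 2.075 1.635 4.84
v 0.575 1.075 3.287
v 1.889 1.376 5.026
v 0.507 0.729 3.398
v 1.821 1.03 5.137
v 0.571 0.366 3.413
v 1.885 0.667 5.151
v 0.755 0.057 3.328
v 2.068 0.357 5.066
v 1.021 -0.137 3.16
v 2.335 0.164 4.899
v 1.317 -0.177 2.943
v 2.631 0.124 4.682
v 1.406 3.887 -0.854
v 1.913 3.977 -1.017
v 1.894 3.793 0.614
v 1.771 4.272 -0.951
v 1.49 4.42 -0.848
v 1.177 4.364 -0.748
v 0.951 4.126 -0.688
v 0.899 3.796 -0.691
v 1.041 3.501 -0.757
v 1.322 3.353 -0.86
v 1.635 3.409 -0.961
v 1.861 3.648 -1.02
v 0.32 -1.026 2.413
v 0.72 -0.476 3.105
v 1.3 -1.444 3.539
v 0.9 -1.994 2.847
v 0.29 -0.644 3.304
v 0.871 -1.612 3.738
v -0.131 -0.914 3.264
v 0.45 -1.882 3.699
v -0.432 -1.214 2.997
v 0.149 -2.183 3.431
v -0.531 -1.464 2.573
v 0.05 -2.432 3.007
v -0.402 -1.596 2.106
v 0.178 -2.565 2.54
v -0.08 -1.576 1.721
v 0.5 -2.544 2.155
v 0.349 -1.408 1.522
v 0.93 -2.376 1.956
v 0.77 -1.138 1.561
v 1.351 -2.106 1.996
v 1.071 -0.837 1.829
v 1.652 -1.806 2.263
v 1.17 -0.588 2.253
v 1.751 -1.556 2.687
v 1.042 -0.455 2.72
v 1.622 -1.424 3.154
v 0.802 -0.06 -1.331
v 1.11 0.393 -1.599
v 2.266 0.093 -0.777
v 1.958 -0.36 -0.509
v 0.952 0.531 -1.327
v 2.108 0.231 -0.505
v 0.746 0.481 -1.056
v 1.903 0.182 -0.234
v 0.559 0.26 -0.872
v 1.715 -0.04 -0.05
v 0.448 -0.063 -0.834
v 1.604 -0.363 -0.012
v 0.45 -0.386 -0.954
v 1.606 -0.685 -0.132
v 0.563 -0.604 -1.193
v 1.72 -0.904 -0.372
v 0.752 -0.65 -1.477
v 1.909 -0.95 -0.655
v 0.957 -0.509 -1.714
v 2.114 -0.809 -0.892
v 1.113 -0.225 -1.829
v 2.269 -0.525 -1.007
v 1.17 0.111 -1.786
v 2.326 -0.188 -0.964
v -0.603 2.896 -3.193
v -0.01 2.416 -3.546
v -0.457 2.144 -1.927
v 0.23 2.876 -3.3
v 0.081 3.346 -3.005
v -0.388 3.605 -2.798
v -0.958 3.532 -2.776
v -1.361 3.161 -2.949
v -1.41 2.666 -3.237
v -1.081 2.279 -3.504
v -0.528 2.18 -3.626
f 2 1 5
f 2 5 3
f 3 5 6
f 3 6 4
f 5 1 7
f 5 7 6
f 6 7 8
f 6 8 4
f 7 1 9
f 7 9 8
f 8 9 10
f 8 10 4
f 9 1 11
f 9 11 10
f 10 11 12
f 10 12 4
f 11 1 13
f 11 13 12
f 12 13 14
f 12 14 4
f 13 1 15
f 13 15 14
f 14 15 16
f 14 16 4
f 15 1 17
f 15 17 16
f 16 17 18
f 16 18 4
f 17 1 19
f 17 19 18
f 18 19 20
f 18 20 4
f 19 1 21
f 19 21 20
f 20 21 22
f 20 22 4
f 21 1 23
f 21 23 22
f 22 23 24
f 22 24 4
f 23 1 25
f 23 25 24
f 24 25 26
f 24 26 4
f 25 1 27
f 25 27 26
f 26 27 28
f 26 28 4
f 27 1 29
f 27 29 28
f 28 29 30
f 28 30 4
f 29 1 2
f 29 2 30
f 30 2 3
f 30 3 4
f 32 31 34
f 32 34 33
f 34 31 35
f 34 35 33
f 35 31 36
f 35 36 33
f 36 31 37
f 36 37 33
f 37 31 38
f 37 38 33
f 38 31 39
f 38 39 33
f 39 31 40
f 39 40 33
f 40 31 41
f 40 41 33
f 41 31 42
f 41 42 33
f 42 31 32
f 42 32 33
f 44 43 47
f 44 47 45
f 45 47 48
f 45 48 46
f 47 43 49
f 47 49 48
f 48 49 50
f 48 50 46
f 49 43 51
f 49 51 50
f 50 51 52
f 50 52 46
f 51 43 53
f 51 53 52
f 52 53 54
f 52 54 46
f 53 43 55
f 53 55 54
f 54 55 56
f 54 56 46
f 55 43 57
f 55 57 56
f 56 57 58
f 56 58 46
f 57 43 59
f 57 59 58
f 58 59 60
f 58 60 46
f 59 43 61
f 59 61 60
f 60 61 62
f 60 62 46
f 61 43 63
f 61 63 62
f 62 63 64
f 62 64 46
f 63 43 65
f 63 65 64
f 64 65 66
f 64 66 46
f 65 43 67
f 65 67 66
f 66 67 68
f 66 68 46
f 67 43 44
f 67 44 68
f 68 44 45
f 68 45 46
f 70 69 73
f 70 73 71
f 71 73 74
f 71 74 72
f 73 69 75
f 73 75 74
f 74 75 76
f 74 76 72
f 75 69 77
f 75 77 76
f 76 77 78
f 76 78 72
f 77 69 79
f 77 79 78
f 78 79 80
f 78 80 72
f 79 69 81
f 79 81 80
f 80 81 82
f 80 82 72
f 81 69 83
f 81 83 82
f 82 83 84
f 82 84 72
f 83 69 85
f 83 85 84
f 84 85 86
f 84 86 72
f 85 69 87
f 85 87 86
f 86 87 88
f 86 88 72
f 87 69 89
f 87 89 88
f 88 89 90
f 88 90 72
f 89 69 91
f 89 91 90
f 90 91 92
f 90 92 72
f 91 69 70
f 91 70 92
f 92 70 71
f 92 71 72
f 94 93 96
f 94 96 95
f 96 93 97
f 96 97 95
f 97 93 98
f 97 98 95
f 98 93 99
f 98 99 95
f 99 93 100
f 99 100 95
f 100 93 101
f 100 101 95
f 101 93 102
f 101 102 95
f 102 93 103
f 102 103 95
f 103 93 94
f 103 94 95



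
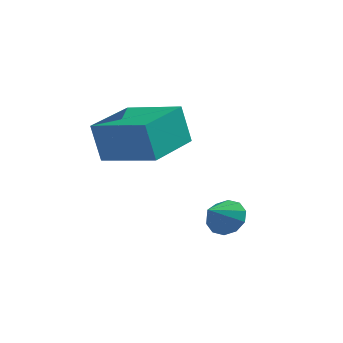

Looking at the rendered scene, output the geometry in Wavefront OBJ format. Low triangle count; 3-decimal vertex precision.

v -0.768 -0.894 -1.215
v -1.063 -1.001 0.201
v -0.461 1.101 -1
v -0.756 0.994 0.415
v 1.176 -1.234 -0.835
v 0.881 -1.341 0.58
v 1.483 0.761 -0.621
v 1.188 0.654 0.795
v 3.282 -0.929 -2.953
v 3.595 -0.646 -2.407
v 3.038 -1.791 -2.367
v 3.185 -0.527 -2.401
v 2.813 -0.561 -2.606
v 2.619 -0.736 -2.943
v 2.679 -0.984 -3.284
v 2.969 -1.212 -3.499
v 3.378 -1.332 -3.505
v 3.75 -1.298 -3.3
v 3.944 -1.123 -2.963
v 3.884 -0.874 -2.621
f 2 4 1
f 5 2 1
f 1 4 3
f 3 5 1
f 2 8 4
f 6 2 5
f 6 8 2
f 4 8 3
f 7 5 3
f 3 8 7
f 7 6 5
f 8 6 7
f 10 9 12
f 10 12 11
f 12 9 13
f 12 13 11
f 13 9 14
f 13 14 11
f 14 9 15
f 14 15 11
f 15 9 16
f 15 16 11
f 16 9 17
f 16 17 11
f 17 9 18
f 17 18 11
f 18 9 19
f 18 19 11
f 19 9 20
f 19 20 11
f 20 9 10
f 20 10 11



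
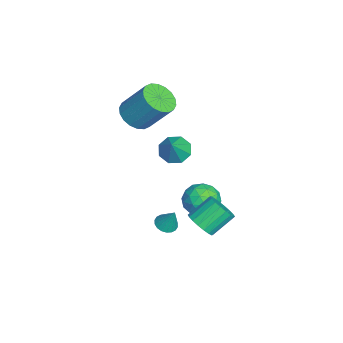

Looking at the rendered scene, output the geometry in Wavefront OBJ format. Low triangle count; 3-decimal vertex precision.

v -2.855 1.523 -3.13
v -2.277 2.012 -3.933
v -1.363 0.748 -2.527
v -0.785 1.237 -3.33
v -1.211 1.841 -2.51
v -2.133 2.32 -2.882
v -1.507 0.44 -3.578
v -2.429 0.919 -3.95
v -1.443 1.343 -4.209
v -1.26 2.209 -3.549
v -2.38 0.551 -2.911
v -2.197 1.417 -2.251
v -2.697 1.836 -3.584
v -0.943 0.924 -2.876
v -1.193 1.279 -2.393
v -0.853 1.567 -2.865
v -2.613 2.017 -2.967
v -2.272 2.304 -3.439
v -1.646 2.203 -2.602
v -1.368 0.456 -3.021
v -1.027 0.743 -3.493
v -2.787 1.193 -3.595
v -2.447 1.481 -4.067
v -1.994 0.557 -3.858
v -1.867 1.73 -4.219
v -0.99 1.274 -3.864
v -1.415 0.806 -4.01
v -1.957 1.087 -4.229
v -1.759 2.239 -3.831
v -0.882 1.783 -3.476
v -1.133 2.138 -2.994
v -1.675 2.42 -3.213
v -1.27 1.846 -3.993
v -2.758 0.977 -2.984
v -1.881 0.521 -2.629
v -1.965 0.34 -3.247
v -2.507 0.622 -3.466
v -2.65 1.486 -2.596
v -1.773 1.03 -2.241
v -1.683 1.673 -2.231
v -2.225 1.954 -2.45
v -2.37 0.914 -2.467
v 1.912 1.271 -2.004
v 2.584 1.142 -1.45
v 1.999 2.261 -0.482
v 1.328 2.389 -1.036
v 2.72 1.421 -1.689
v 2.136 2.539 -0.722
v 2.697 1.669 -1.991
v 2.112 2.788 -1.023
v 2.518 1.839 -2.295
v 1.933 2.957 -1.327
v 2.219 1.896 -2.541
v 1.635 3.015 -1.574
v 1.859 1.83 -2.682
v 1.275 2.948 -1.714
v 1.51 1.652 -2.687
v 0.926 2.771 -1.72
v 1.241 1.399 -2.558
v 0.656 2.518 -1.59
v 1.104 1.121 -2.318
v 0.52 2.239 -1.351
v 1.128 0.872 -2.017
v 0.543 1.991 -1.049
v 1.307 0.703 -1.713
v 0.722 1.821 -0.745
v 1.605 0.645 -1.466
v 1.021 1.764 -0.499
v 1.965 0.712 -1.326
v 1.381 1.83 -0.358
v 2.314 0.889 -1.32
v 1.73 2.008 -0.353
v 0.34 -0.452 -3.294
v 0.657 0.032 -3.567
v 0.72 -0.008 -2.066
v 0.397 0.141 -3.526
v 0.125 0.133 -3.439
v -0.103 0.008 -3.324
v -0.244 -0.208 -3.202
v -0.269 -0.472 -3.099
v -0.173 -0.732 -3.034
v 0.024 -0.937 -3.021
v 0.284 -1.046 -3.062
v 0.555 -1.037 -3.149
v 0.784 -0.913 -3.264
v 0.925 -0.697 -3.386
v 0.95 -0.433 -3.489
v 0.854 -0.172 -3.554
v -3.909 -2.052 2.008
v -3.081 -2.66 2.225
v -2.604 -1.397 3.949
v -3.431 -0.788 3.732
v -2.901 -2.338 1.939
v -2.423 -1.074 3.662
v -2.92 -1.959 1.666
v -2.443 -0.695 3.39
v -3.136 -1.598 1.461
v -2.658 -0.335 3.185
v -3.504 -1.327 1.365
v -3.026 -0.064 3.089
v -3.952 -1.2 1.396
v -3.475 0.064 3.12
v -4.392 -1.241 1.548
v -3.915 0.022 3.272
v -4.736 -1.443 1.791
v -4.259 -0.18 3.515
v -4.917 -1.766 2.078
v -4.439 -0.502 3.801
v -4.897 -2.145 2.35
v -4.42 -0.881 4.074
v -4.682 -2.505 2.555
v -4.204 -1.242 4.279
v -4.314 -2.776 2.651
v -3.836 -1.513 4.375
v -3.865 -2.904 2.62
v -3.388 -1.64 4.344
v -3.425 -2.862 2.468
v -2.948 -1.599 4.192
v -0.439 -0.006 1.98
v 0.211 0.342 1.501
v 0.519 -0.174 3.16
v -0.132 0.807 1.846
v -0.655 0.796 2.269
v -1.052 0.315 2.523
v -1.09 -0.354 2.459
v -0.747 -0.82 2.114
v -0.224 -0.809 1.69
v 0.173 -0.328 1.436
f 1 38 17
f 38 12 41
f 17 41 6
f 38 41 17
f 1 17 13
f 17 6 18
f 13 18 2
f 17 18 13
f 1 13 22
f 13 2 23
f 22 23 8
f 13 23 22
f 1 22 34
f 22 8 37
f 34 37 11
f 22 37 34
f 1 34 38
f 34 11 42
f 38 42 12
f 34 42 38
f 2 18 29
f 18 6 32
f 29 32 10
f 18 32 29
f 6 41 19
f 41 12 40
f 19 40 5
f 41 40 19
f 12 42 39
f 42 11 35
f 39 35 3
f 42 35 39
f 11 37 36
f 37 8 24
f 36 24 7
f 37 24 36
f 8 23 28
f 23 2 25
f 28 25 9
f 23 25 28
f 4 30 16
f 30 10 31
f 16 31 5
f 30 31 16
f 4 16 14
f 16 5 15
f 14 15 3
f 16 15 14
f 4 14 21
f 14 3 20
f 21 20 7
f 14 20 21
f 4 21 26
f 21 7 27
f 26 27 9
f 21 27 26
f 4 26 30
f 26 9 33
f 30 33 10
f 26 33 30
f 5 31 19
f 31 10 32
f 19 32 6
f 31 32 19
f 3 15 39
f 15 5 40
f 39 40 12
f 15 40 39
f 7 20 36
f 20 3 35
f 36 35 11
f 20 35 36
f 9 27 28
f 27 7 24
f 28 24 8
f 27 24 28
f 10 33 29
f 33 9 25
f 29 25 2
f 33 25 29
f 44 43 47
f 44 47 45
f 45 47 48
f 45 48 46
f 47 43 49
f 47 49 48
f 48 49 50
f 48 50 46
f 49 43 51
f 49 51 50
f 50 51 52
f 50 52 46
f 51 43 53
f 51 53 52
f 52 53 54
f 52 54 46
f 53 43 55
f 53 55 54
f 54 55 56
f 54 56 46
f 55 43 57
f 55 57 56
f 56 57 58
f 56 58 46
f 57 43 59
f 57 59 58
f 58 59 60
f 58 60 46
f 59 43 61
f 59 61 60
f 60 61 62
f 60 62 46
f 61 43 63
f 61 63 62
f 62 63 64
f 62 64 46
f 63 43 65
f 63 65 64
f 64 65 66
f 64 66 46
f 65 43 67
f 65 67 66
f 66 67 68
f 66 68 46
f 67 43 69
f 67 69 68
f 68 69 70
f 68 70 46
f 69 43 71
f 69 71 70
f 70 71 72
f 70 72 46
f 71 43 44
f 71 44 72
f 72 44 45
f 72 45 46
f 74 73 76
f 74 76 75
f 76 73 77
f 76 77 75
f 77 73 78
f 77 78 75
f 78 73 79
f 78 79 75
f 79 73 80
f 79 80 75
f 80 73 81
f 80 81 75
f 81 73 82
f 81 82 75
f 82 73 83
f 82 83 75
f 83 73 84
f 83 84 75
f 84 73 85
f 84 85 75
f 85 73 86
f 85 86 75
f 86 73 87
f 86 87 75
f 87 73 88
f 87 88 75
f 88 73 74
f 88 74 75
f 90 89 93
f 90 93 91
f 91 93 94
f 91 94 92
f 93 89 95
f 93 95 94
f 94 95 96
f 94 96 92
f 95 89 97
f 95 97 96
f 96 97 98
f 96 98 92
f 97 89 99
f 97 99 98
f 98 99 100
f 98 100 92
f 99 89 101
f 99 101 100
f 100 101 102
f 100 102 92
f 101 89 103
f 101 103 102
f 102 103 104
f 102 104 92
f 103 89 105
f 103 105 104
f 104 105 106
f 104 106 92
f 105 89 107
f 105 107 106
f 106 107 108
f 106 108 92
f 107 89 109
f 107 109 108
f 108 109 110
f 108 110 92
f 109 89 111
f 109 111 110
f 110 111 112
f 110 112 92
f 111 89 113
f 111 113 112
f 112 113 114
f 112 114 92
f 113 89 115
f 113 115 114
f 114 115 116
f 114 116 92
f 115 89 117
f 115 117 116
f 116 117 118
f 116 118 92
f 117 89 90
f 117 90 118
f 118 90 91
f 118 91 92
f 120 119 122
f 120 122 121
f 122 119 123
f 122 123 121
f 123 119 124
f 123 124 121
f 124 119 125
f 124 125 121
f 125 119 126
f 125 126 121
f 126 119 127
f 126 127 121
f 127 119 128
f 127 128 121
f 128 119 120
f 128 120 121



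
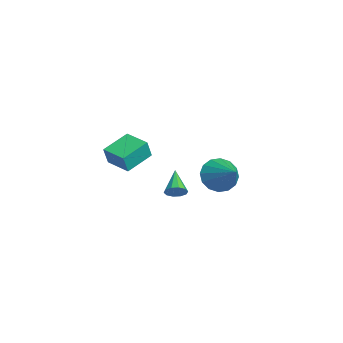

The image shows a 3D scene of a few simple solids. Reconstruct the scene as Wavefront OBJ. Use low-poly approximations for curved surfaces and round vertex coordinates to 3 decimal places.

v 3.198 -1.046 0.223
v 3.5 -0.986 0.667
v 2.042 -0.814 0.977
v 3.466 -0.686 0.524
v 3.331 -0.524 0.265
v 3.144 -0.561 -0.009
v 2.978 -0.783 -0.195
v 2.897 -1.106 -0.221
v 2.93 -1.405 -0.078
v 3.066 -1.568 0.18
v 3.252 -1.531 0.454
v 3.418 -1.308 0.64
v 2.253 -2.83 2.854
v 2.484 -3.074 3.786
v 3.329 -2.162 2.763
v 3.559 -2.405 3.695
v 2.961 -4.035 2.365
v 3.191 -4.278 3.297
v 4.036 -3.366 2.274
v 4.267 -3.61 3.206
v -2.423 2.395 -2.108
v -1.972 2.726 -2.972
v -0.857 2.805 -1.132
v -2.211 3.157 -2.768
v -2.508 3.383 -2.387
v -2.781 3.345 -1.931
v -2.959 3.052 -1.522
v -2.993 2.583 -1.271
v -2.875 2.064 -1.243
v -2.635 1.634 -1.447
v -2.339 1.407 -1.828
v -2.065 1.446 -2.284
v -1.887 1.739 -2.693
v -1.853 2.207 -2.945
f 2 1 4
f 2 4 3
f 4 1 5
f 4 5 3
f 5 1 6
f 5 6 3
f 6 1 7
f 6 7 3
f 7 1 8
f 7 8 3
f 8 1 9
f 8 9 3
f 9 1 10
f 9 10 3
f 10 1 11
f 10 11 3
f 11 1 12
f 11 12 3
f 12 1 2
f 12 2 3
f 14 16 13
f 17 14 13
f 13 16 15
f 15 17 13
f 14 20 16
f 18 14 17
f 18 20 14
f 16 20 15
f 19 17 15
f 15 20 19
f 19 18 17
f 20 18 19
f 22 21 24
f 22 24 23
f 24 21 25
f 24 25 23
f 25 21 26
f 25 26 23
f 26 21 27
f 26 27 23
f 27 21 28
f 27 28 23
f 28 21 29
f 28 29 23
f 29 21 30
f 29 30 23
f 30 21 31
f 30 31 23
f 31 21 32
f 31 32 23
f 32 21 33
f 32 33 23
f 33 21 34
f 33 34 23
f 34 21 22
f 34 22 23



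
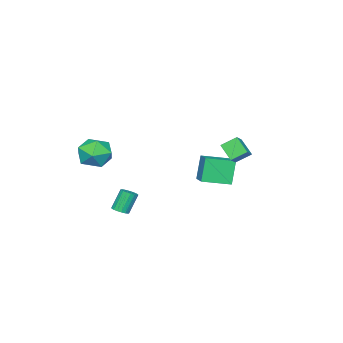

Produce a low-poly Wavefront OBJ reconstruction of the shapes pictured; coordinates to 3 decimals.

v -2.389 1.161 1.275
v -2.981 1.838 1.873
v -2.073 2.104 0.518
v -2.665 2.782 1.116
v -1.735 1.318 1.744
v -2.327 1.996 2.342
v -1.419 2.262 0.987
v -2.011 2.939 1.585
v -3.3 -1.526 -2.346
v -3.905 -1.689 -0.755
v -4.518 -0.286 -2.682
v -5.123 -0.449 -1.091
v -2.337 -0.451 -1.869
v -2.942 -0.614 -0.278
v -3.555 0.789 -2.205
v -4.16 0.626 -0.614
v 3.589 -2.744 0.876
v 4.171 -3.715 1.059
v 2.349 -3.245 2.161
v 2.931 -4.216 2.344
v 3.381 -3.21 2.659
v 4.147 -2.9 1.865
v 2.373 -4.06 1.355
v 3.139 -3.75 0.561
v 3.419 -4.528 1.355
v 4.042 -4.003 2.161
v 2.478 -2.957 1.059
v 3.101 -2.432 1.865
v 2.848 -2.084 -2.609
v 3.228 -2.356 -2.382
v 2.591 -2.209 -1.143
v 2.212 -1.936 -1.371
v 3.305 -2.139 -2.368
v 2.669 -1.992 -1.129
v 3.292 -1.91 -2.401
v 2.656 -1.763 -1.163
v 3.191 -1.716 -2.476
v 2.555 -1.569 -1.238
v 3.022 -1.594 -2.578
v 2.386 -1.447 -1.339
v 2.819 -1.57 -2.685
v 2.182 -1.423 -1.447
v 2.621 -1.647 -2.778
v 1.985 -1.5 -1.539
v 2.469 -1.811 -2.837
v 1.832 -1.664 -1.598
v 2.391 -2.028 -2.851
v 1.755 -1.881 -1.612
v 2.404 -2.257 -2.817
v 1.768 -2.11 -1.579
v 2.505 -2.451 -2.742
v 1.869 -2.304 -1.504
v 2.674 -2.573 -2.641
v 2.038 -2.426 -1.402
v 2.878 -2.597 -2.533
v 2.241 -2.45 -1.295
v 3.075 -2.52 -2.441
v 2.439 -2.373 -1.202
f 2 4 1
f 5 2 1
f 1 4 3
f 3 5 1
f 2 8 4
f 6 2 5
f 6 8 2
f 4 8 3
f 7 5 3
f 3 8 7
f 7 6 5
f 8 6 7
f 10 12 9
f 13 10 9
f 9 12 11
f 11 13 9
f 10 16 12
f 14 10 13
f 14 16 10
f 12 16 11
f 15 13 11
f 11 16 15
f 15 14 13
f 16 14 15
f 17 28 22
f 17 22 18
f 17 18 24
f 17 24 27
f 17 27 28
f 18 22 26
f 22 28 21
f 28 27 19
f 27 24 23
f 24 18 25
f 20 26 21
f 20 21 19
f 20 19 23
f 20 23 25
f 20 25 26
f 21 26 22
f 19 21 28
f 23 19 27
f 25 23 24
f 26 25 18
f 30 29 33
f 30 33 31
f 31 33 34
f 31 34 32
f 33 29 35
f 33 35 34
f 34 35 36
f 34 36 32
f 35 29 37
f 35 37 36
f 36 37 38
f 36 38 32
f 37 29 39
f 37 39 38
f 38 39 40
f 38 40 32
f 39 29 41
f 39 41 40
f 40 41 42
f 40 42 32
f 41 29 43
f 41 43 42
f 42 43 44
f 42 44 32
f 43 29 45
f 43 45 44
f 44 45 46
f 44 46 32
f 45 29 47
f 45 47 46
f 46 47 48
f 46 48 32
f 47 29 49
f 47 49 48
f 48 49 50
f 48 50 32
f 49 29 51
f 49 51 50
f 50 51 52
f 50 52 32
f 51 29 53
f 51 53 52
f 52 53 54
f 52 54 32
f 53 29 55
f 53 55 54
f 54 55 56
f 54 56 32
f 55 29 57
f 55 57 56
f 56 57 58
f 56 58 32
f 57 29 30
f 57 30 58
f 58 30 31
f 58 31 32



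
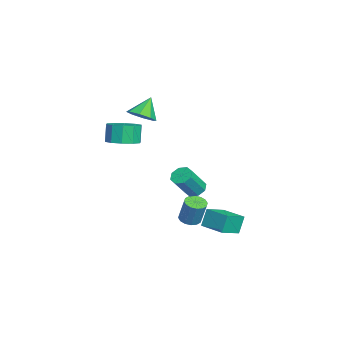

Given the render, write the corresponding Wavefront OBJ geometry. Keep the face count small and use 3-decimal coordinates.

v 0.801 0.96 -4.36
v 1.422 0.676 -4.464
v 1.839 1.016 -2.904
v 1.219 1.3 -2.8
v 1.462 1.02 -4.55
v 1.879 1.36 -2.99
v 1.326 1.348 -4.585
v 1.743 1.688 -3.025
v 1.049 1.572 -4.56
v 1.466 1.912 -3
v 0.706 1.633 -4.481
v 1.123 1.973 -2.921
v 0.388 1.512 -4.37
v 0.805 1.852 -2.81
v 0.181 1.244 -4.256
v 0.598 1.584 -2.696
v 0.141 0.9 -4.17
v 0.558 1.24 -2.61
v 0.277 0.572 -4.135
v 0.694 0.912 -2.575
v 0.554 0.348 -4.16
v 0.971 0.688 -2.6
v 0.897 0.287 -4.239
v 1.314 0.627 -2.679
v 1.215 0.408 -4.35
v 1.632 0.748 -2.79
v 3.67 -2.769 3.204
v 4.625 -2.796 3.531
v 4.225 -2.739 4.703
v 3.27 -2.711 4.376
v 4.467 -2.198 3.448
v 4.067 -2.141 4.62
v 4.005 -1.818 3.271
v 3.604 -1.761 4.444
v 3.414 -1.801 3.069
v 3.014 -1.744 4.241
v 2.922 -2.154 2.918
v 2.522 -2.096 4.091
v 2.715 -2.741 2.877
v 2.315 -2.684 4.049
v 2.873 -3.339 2.96
v 2.473 -3.282 4.132
v 3.336 -3.719 3.136
v 2.935 -3.662 4.309
v 3.926 -3.736 3.339
v 3.526 -3.679 4.511
v 4.418 -3.384 3.489
v 4.018 -3.326 4.662
v -2.018 -1.862 2.688
v -1.224 -1.955 3.2
v -2.742 -1.298 3.912
v -1.27 -1.307 2.875
v -1.754 -0.984 2.439
v -2.393 -1.175 2.15
v -2.812 -1.769 2.175
v -2.766 -2.417 2.501
v -2.282 -2.74 2.936
v -1.643 -2.549 3.226
v 1.553 1.266 -1.492
v 2.177 1.413 -1.775
v 3.031 0.601 -0.31
v 2.407 0.454 -0.028
v 1.999 1.804 -1.454
v 2.853 0.992 0.01
v 1.561 1.88 -1.157
v 2.415 1.068 0.308
v 1.117 1.596 -1.055
v 1.971 0.785 0.41
v 0.929 1.119 -1.21
v 1.783 0.307 0.255
v 1.107 0.728 -1.53
v 1.961 -0.084 -0.066
v 1.545 0.652 -1.828
v 2.399 -0.16 -0.363
v 1.989 0.935 -1.93
v 2.843 0.124 -0.465
v 1.047 2.6 -4.87
v 0.686 2.916 -3.716
v 2.204 3.747 -4.822
v 1.843 4.063 -3.668
v 2.017 1.597 -4.292
v 1.656 1.913 -3.138
v 3.174 2.744 -4.244
v 2.813 3.06 -3.09
f 2 1 5
f 2 5 3
f 3 5 6
f 3 6 4
f 5 1 7
f 5 7 6
f 6 7 8
f 6 8 4
f 7 1 9
f 7 9 8
f 8 9 10
f 8 10 4
f 9 1 11
f 9 11 10
f 10 11 12
f 10 12 4
f 11 1 13
f 11 13 12
f 12 13 14
f 12 14 4
f 13 1 15
f 13 15 14
f 14 15 16
f 14 16 4
f 15 1 17
f 15 17 16
f 16 17 18
f 16 18 4
f 17 1 19
f 17 19 18
f 18 19 20
f 18 20 4
f 19 1 21
f 19 21 20
f 20 21 22
f 20 22 4
f 21 1 23
f 21 23 22
f 22 23 24
f 22 24 4
f 23 1 25
f 23 25 24
f 24 25 26
f 24 26 4
f 25 1 2
f 25 2 26
f 26 2 3
f 26 3 4
f 28 27 31
f 28 31 29
f 29 31 32
f 29 32 30
f 31 27 33
f 31 33 32
f 32 33 34
f 32 34 30
f 33 27 35
f 33 35 34
f 34 35 36
f 34 36 30
f 35 27 37
f 35 37 36
f 36 37 38
f 36 38 30
f 37 27 39
f 37 39 38
f 38 39 40
f 38 40 30
f 39 27 41
f 39 41 40
f 40 41 42
f 40 42 30
f 41 27 43
f 41 43 42
f 42 43 44
f 42 44 30
f 43 27 45
f 43 45 44
f 44 45 46
f 44 46 30
f 45 27 47
f 45 47 46
f 46 47 48
f 46 48 30
f 47 27 28
f 47 28 48
f 48 28 29
f 48 29 30
f 50 49 52
f 50 52 51
f 52 49 53
f 52 53 51
f 53 49 54
f 53 54 51
f 54 49 55
f 54 55 51
f 55 49 56
f 55 56 51
f 56 49 57
f 56 57 51
f 57 49 58
f 57 58 51
f 58 49 50
f 58 50 51
f 60 59 63
f 60 63 61
f 61 63 64
f 61 64 62
f 63 59 65
f 63 65 64
f 64 65 66
f 64 66 62
f 65 59 67
f 65 67 66
f 66 67 68
f 66 68 62
f 67 59 69
f 67 69 68
f 68 69 70
f 68 70 62
f 69 59 71
f 69 71 70
f 70 71 72
f 70 72 62
f 71 59 73
f 71 73 72
f 72 73 74
f 72 74 62
f 73 59 75
f 73 75 74
f 74 75 76
f 74 76 62
f 75 59 60
f 75 60 76
f 76 60 61
f 76 61 62
f 78 80 77
f 81 78 77
f 77 80 79
f 79 81 77
f 78 84 80
f 82 78 81
f 82 84 78
f 80 84 79
f 83 81 79
f 79 84 83
f 83 82 81
f 84 82 83



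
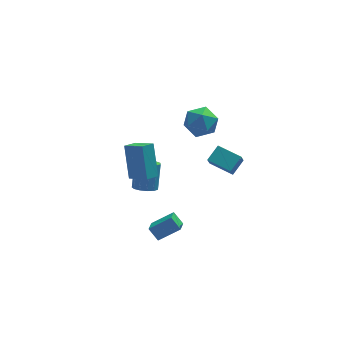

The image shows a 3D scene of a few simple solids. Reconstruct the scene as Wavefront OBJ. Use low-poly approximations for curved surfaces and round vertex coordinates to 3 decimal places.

v 0.21 3.068 -4.725
v 0.931 2.746 -4.69
v 1.25 3.63 -3.12
v 0.53 3.952 -3.155
v 0.975 3.128 -4.914
v 1.294 4.012 -3.344
v 0.776 3.491 -5.078
v 1.095 4.375 -3.508
v 0.398 3.72 -5.13
v 0.717 4.604 -3.56
v -0.04 3.741 -5.053
v 0.279 4.626 -3.483
v -0.399 3.549 -4.872
v -0.079 4.433 -3.302
v -0.564 3.204 -4.644
v -0.244 4.089 -3.074
v -0.483 2.816 -4.442
v -0.164 3.7 -2.872
v -0.182 2.508 -4.33
v 0.137 3.392 -2.76
v 0.243 2.377 -4.343
v 0.563 3.262 -2.773
v 0.658 2.466 -4.477
v 0.978 3.351 -2.907
v -1.554 -2.646 2.057
v -1.609 -1.438 3.871
v -0.866 -2.167 1.759
v -0.921 -0.958 3.573
v -0.679 -3.522 2.667
v -0.734 -2.313 4.481
v 0.009 -3.042 2.369
v -0.046 -1.834 4.183
v 2.791 -2.836 3.183
v 3.51 -2.188 3.747
v 3 -2.446 2.469
v 3.719 -1.798 3.033
v 3.901 -3.862 2.947
v 4.62 -3.214 3.511
v 4.11 -3.472 2.233
v 4.829 -2.824 2.797
v 2.891 1.562 3.401
v 3.459 1.14 4.262
v 2.661 -0.1 2.738
v 3.229 -0.522 3.599
v 2.222 -0.073 3.762
v 2.364 0.954 4.172
v 3.756 0.086 2.828
v 3.898 1.113 3.238
v 3.994 0.228 3.908
v 3.045 0.129 4.485
v 3.075 0.911 2.515
v 2.126 0.812 3.092
v -0.24 -2.058 -2.948
v -0.533 -2.904 -2.574
v 1.038 -2.113 -2.073
v 0.745 -2.959 -1.699
v 0.215 -2.521 -3.641
v -0.078 -3.367 -3.267
v 1.493 -2.576 -2.766
v 1.2 -3.422 -2.392
f 2 1 5
f 2 5 3
f 3 5 6
f 3 6 4
f 5 1 7
f 5 7 6
f 6 7 8
f 6 8 4
f 7 1 9
f 7 9 8
f 8 9 10
f 8 10 4
f 9 1 11
f 9 11 10
f 10 11 12
f 10 12 4
f 11 1 13
f 11 13 12
f 12 13 14
f 12 14 4
f 13 1 15
f 13 15 14
f 14 15 16
f 14 16 4
f 15 1 17
f 15 17 16
f 16 17 18
f 16 18 4
f 17 1 19
f 17 19 18
f 18 19 20
f 18 20 4
f 19 1 21
f 19 21 20
f 20 21 22
f 20 22 4
f 21 1 23
f 21 23 22
f 22 23 24
f 22 24 4
f 23 1 2
f 23 2 24
f 24 2 3
f 24 3 4
f 26 28 25
f 29 26 25
f 25 28 27
f 27 29 25
f 26 32 28
f 30 26 29
f 30 32 26
f 28 32 27
f 31 29 27
f 27 32 31
f 31 30 29
f 32 30 31
f 34 36 33
f 37 34 33
f 33 36 35
f 35 37 33
f 34 40 36
f 38 34 37
f 38 40 34
f 36 40 35
f 39 37 35
f 35 40 39
f 39 38 37
f 40 38 39
f 41 52 46
f 41 46 42
f 41 42 48
f 41 48 51
f 41 51 52
f 42 46 50
f 46 52 45
f 52 51 43
f 51 48 47
f 48 42 49
f 44 50 45
f 44 45 43
f 44 43 47
f 44 47 49
f 44 49 50
f 45 50 46
f 43 45 52
f 47 43 51
f 49 47 48
f 50 49 42
f 54 56 53
f 57 54 53
f 53 56 55
f 55 57 53
f 54 60 56
f 58 54 57
f 58 60 54
f 56 60 55
f 59 57 55
f 55 60 59
f 59 58 57
f 60 58 59

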